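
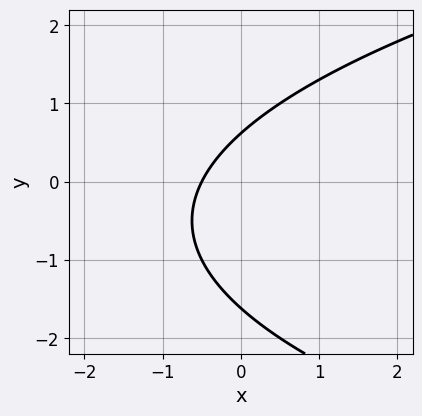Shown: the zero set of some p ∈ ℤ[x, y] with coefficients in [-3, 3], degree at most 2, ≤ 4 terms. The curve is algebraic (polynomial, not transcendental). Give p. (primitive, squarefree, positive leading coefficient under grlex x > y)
y^2 - 2*x + y - 1

1. deg p = 2. No degree-1 curve has this shape.
2. Solving for integer coefficients yields p as stated.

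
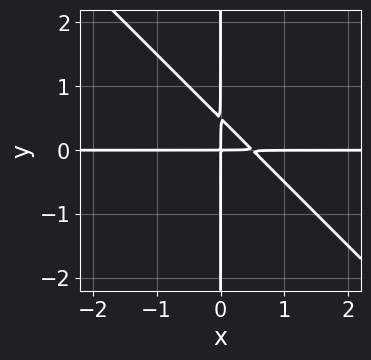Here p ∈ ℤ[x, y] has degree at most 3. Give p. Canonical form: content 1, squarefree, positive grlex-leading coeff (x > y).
1. The degree is 3 — the shape is more complex than any degree-2 curve.
2. Checking where it meets the axes: the visible y-axis segment lies entirely on the curve; every point of the x-axis in the box is on the curve.
3. Assembling these constraints gives the stated polynomial.

2*x^2*y + 2*x*y^2 - x*y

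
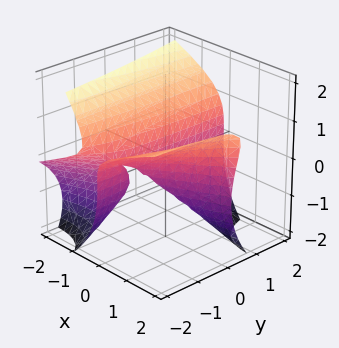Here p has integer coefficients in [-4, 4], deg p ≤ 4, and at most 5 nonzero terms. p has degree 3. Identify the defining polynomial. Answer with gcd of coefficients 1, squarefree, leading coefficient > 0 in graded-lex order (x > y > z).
2*x*y*z - z^3 + 2*x^2 - 3*x*y - 3*x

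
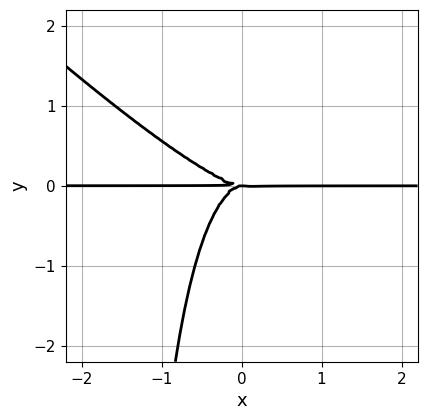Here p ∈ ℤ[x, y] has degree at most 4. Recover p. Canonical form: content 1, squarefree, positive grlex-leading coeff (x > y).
2*x^3*y + 3*x^2*y^2 + x*y^3 + 2*y^3

1. The degree is 4 — the shape is more complex than any degree-3 curve.
2. From the axis intercepts and sections: the visible x-axis segment lies entirely on the curve; it crosses the y-axis at the gridline y = 0.
3. Assembling these constraints gives the stated polynomial.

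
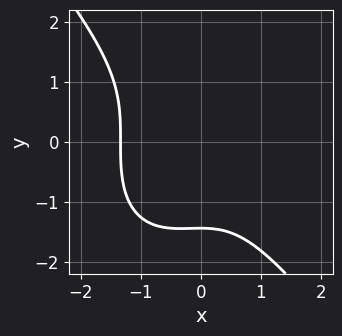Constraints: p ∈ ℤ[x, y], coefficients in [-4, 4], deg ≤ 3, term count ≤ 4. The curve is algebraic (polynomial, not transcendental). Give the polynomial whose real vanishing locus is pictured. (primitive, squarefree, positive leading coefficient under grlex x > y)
(a) Degree: a generic line meets the curve in up to 3 points, so deg p = 3.
(b) Matching integer coefficients to the picture gives p.

2*x^3 + y^3 + x^2 + 3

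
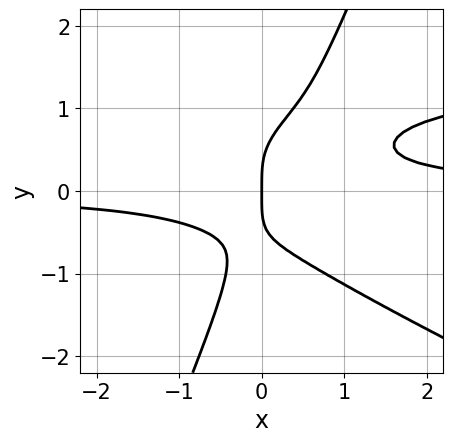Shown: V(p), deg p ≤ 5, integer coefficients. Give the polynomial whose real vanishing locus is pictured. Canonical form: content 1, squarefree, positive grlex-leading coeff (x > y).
deg p = 4. A generic line meets the curve in up to 4 points.
From the visible intercepts: one y-axis crossing is at y = 0; one x-axis crossing is at x = 0.
Solving for integer coefficients yields p as stated.

x^2*y^2 + 2*x*y^3 - y^4 - 2*x^2*y + x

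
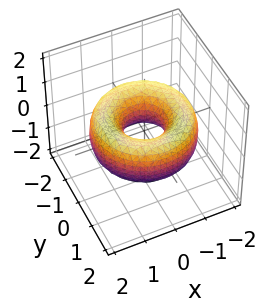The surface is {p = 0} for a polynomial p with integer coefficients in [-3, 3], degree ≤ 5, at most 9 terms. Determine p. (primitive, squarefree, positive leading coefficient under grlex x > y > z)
The degree is 4 — the shape is more complex than any degree-3 surface.
Symmetries: the z-axis is an axis of rotation, so x and y enter only as x² + y².
Checking where it meets the axes: no z-intercept at any integer in the box; a circular section at z = 0 has radius between 0 and 1.
Assembling these constraints gives the stated polynomial.

x^4 + 2*x^2*y^2 + y^4 - 3*x^2 - 3*y^2 + 2*z^2 + 1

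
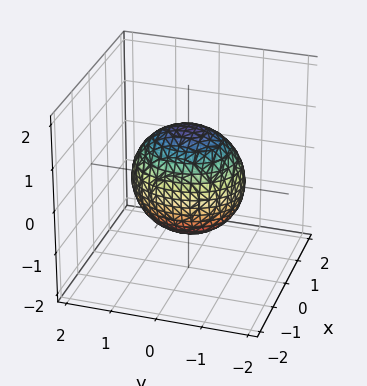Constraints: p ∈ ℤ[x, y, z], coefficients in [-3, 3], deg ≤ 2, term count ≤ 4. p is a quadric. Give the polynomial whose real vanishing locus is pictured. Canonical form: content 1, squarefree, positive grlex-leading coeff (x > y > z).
First, deg p = 2. Bounded and convex; a quadric.
Next, symmetries: it's symmetric under z → −z, forcing even powers of z; the x ↦ −x reflection is a symmetry, so x appears only in even powers; it's symmetric under y → −y, forcing even powers of y.
Then, from the visible intercepts: among the integer gridlines, it crosses the x-axis at x ∈ {-1, 1}.
Finally, putting this together gives p.

3*x^2 + 2*y^2 + 2*z^2 - 3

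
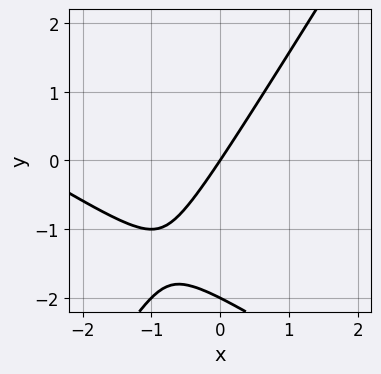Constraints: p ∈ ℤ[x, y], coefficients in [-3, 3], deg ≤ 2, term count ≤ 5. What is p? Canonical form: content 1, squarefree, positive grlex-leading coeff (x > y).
x^2 + x*y - y^2 + 3*x - 2*y

deg p = 2. A generic line meets the curve in up to 2 points.
From the axis intercepts and sections: it meets the x-axis at x = 0 (among the integer gridlines); among the integer gridlines, it crosses the y-axis at y ∈ {-2, 0}.
Matching integer coefficients to the picture gives p.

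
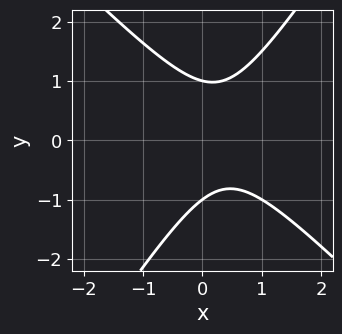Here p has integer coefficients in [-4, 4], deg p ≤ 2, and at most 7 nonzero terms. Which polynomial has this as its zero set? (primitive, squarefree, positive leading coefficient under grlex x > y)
3*x^2 + x*y - 2*y^2 - 2*x + 2

1. The degree is 2 — no degree-1 curve has this shape.
2. From the visible intercepts: no x-intercept at any integer in the box; among the integer gridlines, it crosses the y-axis at y ∈ {-1, 1}.
3. These observations pin down the coefficients.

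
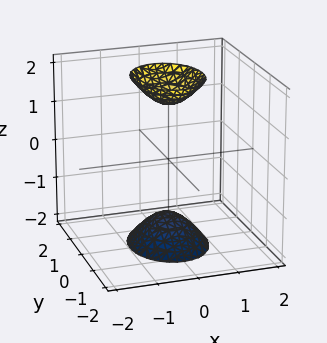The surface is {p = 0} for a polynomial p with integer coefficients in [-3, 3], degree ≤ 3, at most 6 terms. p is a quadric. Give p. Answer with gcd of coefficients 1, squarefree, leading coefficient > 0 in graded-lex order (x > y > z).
(a) The picture has 2 separate pieces. They look like related sheets of one shape, so recover p as a whole.
(b) Degree: two separate bowl-shaped sheets opening away from each other; a quadric, so deg p = 2.
(c) Symmetries: the z ↦ −z reflection is a symmetry, so z appears only in even powers; mirror symmetry y ↦ −y ⇒ only even powers of y; mirror symmetry x ↦ −x ⇒ only even powers of x.
(d) From the axis intercepts and sections: the surface avoids every integer x-axis point in the box; no y-intercept at any integer in the box.
(e) Fitting integer coefficients to these (and the overall shape) gives p.

3*x^2 + 2*y^2 - z^2 + 2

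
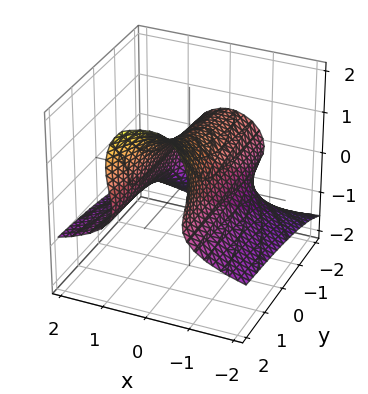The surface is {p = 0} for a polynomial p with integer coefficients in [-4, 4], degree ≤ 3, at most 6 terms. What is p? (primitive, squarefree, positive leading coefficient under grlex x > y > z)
1. Degree: the shape is more complex than any degree-2 surface, so deg p = 3.
2. Checking where it meets the axes: it meets the z-axis at z = 1 (among the integer gridlines); it misses every integer gridline on the y-axis.
3. The integer polynomial consistent with all of this is the stated p.

2*x^2*z - 2*y*z^2 + 2*z^3 + 3*x^2 - 2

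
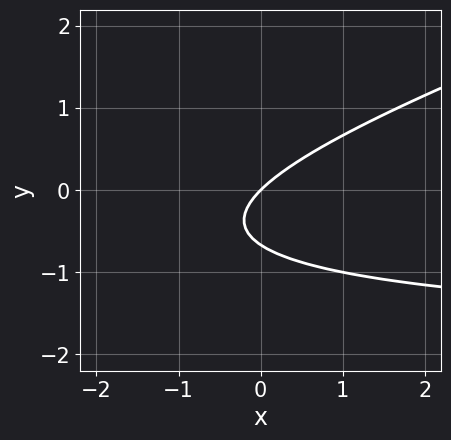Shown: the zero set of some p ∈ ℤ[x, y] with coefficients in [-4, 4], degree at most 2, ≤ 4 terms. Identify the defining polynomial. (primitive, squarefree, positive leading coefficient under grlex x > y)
x*y - 3*y^2 + 2*x - 2*y

(a) deg p = 2. A generic line meets the curve in up to 2 points.
(b) From the axis intercepts and sections: one x-axis crossing is at x = 0; it crosses the y-axis at the gridline y = 0.
(c) The integer polynomial consistent with all of this is the stated p.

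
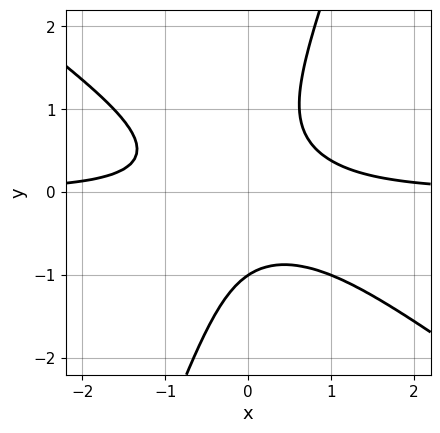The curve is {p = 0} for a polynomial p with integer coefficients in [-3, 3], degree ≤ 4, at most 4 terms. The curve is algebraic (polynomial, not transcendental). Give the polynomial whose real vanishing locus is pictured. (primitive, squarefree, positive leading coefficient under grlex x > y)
2*x^2*y + 2*x*y^2 - y^3 - 1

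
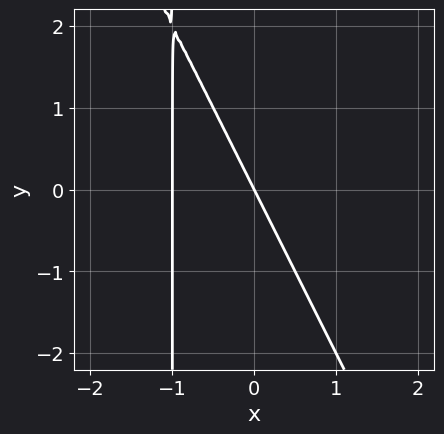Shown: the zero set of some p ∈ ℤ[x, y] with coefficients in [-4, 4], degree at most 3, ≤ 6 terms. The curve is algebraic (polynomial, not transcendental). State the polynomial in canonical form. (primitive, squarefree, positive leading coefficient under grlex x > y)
2*x^2 + x*y + 2*x + y

First, deg p = 2.
Next, observable constraints: the x-axis gridline crossings are at x ∈ {-1, 0}; it meets the y-axis at y = 0 (among the integer gridlines).
Finally, assembling these constraints gives the stated polynomial.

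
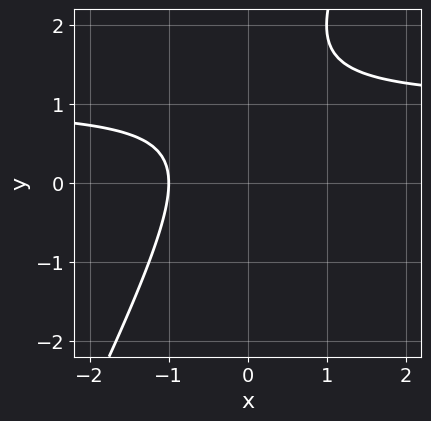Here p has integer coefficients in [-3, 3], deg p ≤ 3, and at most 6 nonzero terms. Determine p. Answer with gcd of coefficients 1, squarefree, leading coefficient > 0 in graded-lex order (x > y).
(a) deg p = 2. A generic line meets the curve in up to 2 points.
(b) Against the integer gridlines: it misses every integer gridline on the y-axis; it meets the x-axis at x = -1 (among the integer gridlines).
(c) Together with the visible shape, these determine p as stated.

2*x*y - y^2 - 2*x + 2*y - 2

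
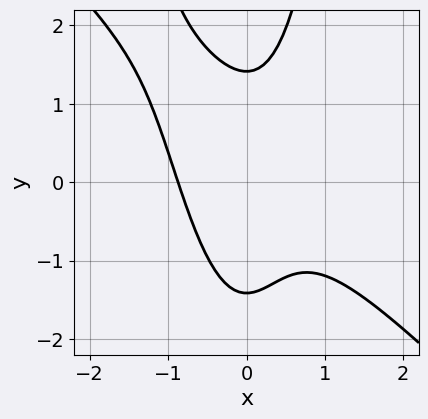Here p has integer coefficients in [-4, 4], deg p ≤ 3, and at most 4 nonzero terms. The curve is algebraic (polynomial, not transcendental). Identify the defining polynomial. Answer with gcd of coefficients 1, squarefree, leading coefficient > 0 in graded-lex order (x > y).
1. Degree: a generic line meets the curve in up to 3 points, so deg p = 3.
2. The integer polynomial consistent with all of this is the stated p.

3*x^3 + 3*x^2*y - y^2 + 2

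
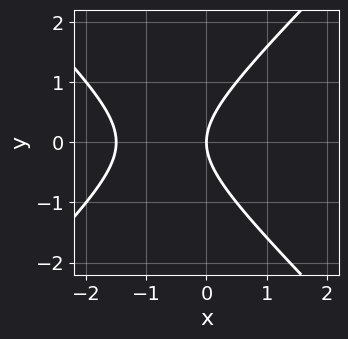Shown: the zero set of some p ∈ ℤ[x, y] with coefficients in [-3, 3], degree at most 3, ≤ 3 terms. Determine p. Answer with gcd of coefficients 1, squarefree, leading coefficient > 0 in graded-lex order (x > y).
(a) deg p = 2.
(b) Symmetries: mirror symmetry y ↦ −y ⇒ only even powers of y.
(c) Reading off the gridlines: it crosses the y-axis at the gridline y = 0; it meets the x-axis at x = 0 (among the integer gridlines).
(d) Together with the visible shape, these determine p as stated.

2*x^2 - 2*y^2 + 3*x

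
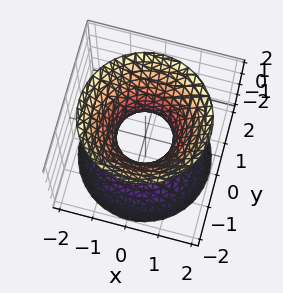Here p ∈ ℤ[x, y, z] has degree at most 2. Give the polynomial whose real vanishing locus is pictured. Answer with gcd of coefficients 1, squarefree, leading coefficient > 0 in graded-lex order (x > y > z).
deg p = 2. A generic line meets the surface in up to 2 points.
Symmetry: every cross-section ⟂ z is a circle, so x, y appear only via x² + y².
From the axis intercepts and sections: it misses every integer gridline on the z-axis; a circular section at z = 2 has radius between 1 and 2.
Fitting integer coefficients to these (and the overall shape) gives p.

3*x^2 + 3*y^2 - 2*z^2 - 2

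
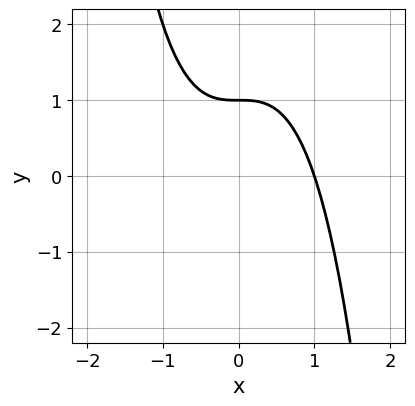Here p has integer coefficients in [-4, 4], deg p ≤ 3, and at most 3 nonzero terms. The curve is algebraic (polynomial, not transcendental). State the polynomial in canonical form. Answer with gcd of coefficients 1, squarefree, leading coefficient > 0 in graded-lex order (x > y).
x^3 + y - 1

(a) deg p = 3. No degree-2 curve has this shape.
(b) Against the integer gridlines: it crosses the y-axis at the gridline y = 1; it crosses the x-axis at the gridline x = 1.
(c) Fitting integer coefficients to these (and the overall shape) gives p.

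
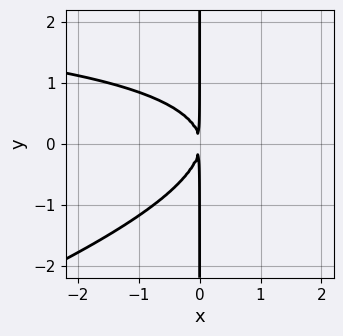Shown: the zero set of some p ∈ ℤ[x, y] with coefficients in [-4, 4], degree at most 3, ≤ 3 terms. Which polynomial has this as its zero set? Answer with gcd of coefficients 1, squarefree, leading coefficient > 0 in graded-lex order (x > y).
1. The degree is 3 — no degree-2 curve has this shape.
2. Reading off the gridlines: the visible y-axis segment lies entirely on the curve.
3. The integer polynomial consistent with all of this is the stated p.

x^2*y - 3*x*y^2 - 3*x^2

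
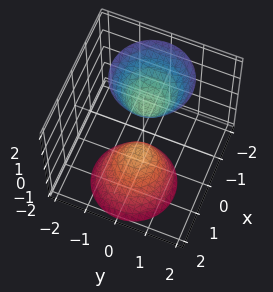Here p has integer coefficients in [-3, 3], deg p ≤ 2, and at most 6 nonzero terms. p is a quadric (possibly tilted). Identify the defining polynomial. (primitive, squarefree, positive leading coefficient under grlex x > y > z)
3*x^2 + 2*x*z + 3*y^2 - z^2 + 1

The picture has 2 separate pieces. They look like related sheets of one shape, so recover p as a whole.
The degree is 2 — the shape is more complex than any degree-1 surface.
From the axis intercepts and sections: the z-axis gridline crossings are at z ∈ {-1, 1}; no y-intercept at any integer in the box.
Solving for integer coefficients yields p as stated.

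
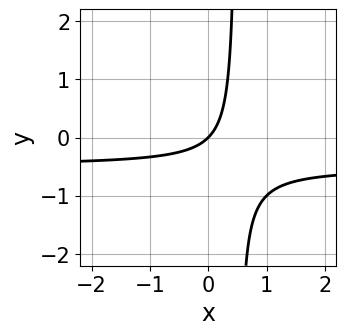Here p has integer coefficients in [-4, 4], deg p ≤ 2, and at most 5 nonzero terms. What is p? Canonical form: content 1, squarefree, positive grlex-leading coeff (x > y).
2*x*y + x - y

deg p = 2. A generic line meets the curve in up to 2 points.
Checking where it meets the axes: it meets the y-axis at y = 0 (among the integer gridlines); it crosses the x-axis at the gridline x = 0.
The integer polynomial consistent with all of this is the stated p.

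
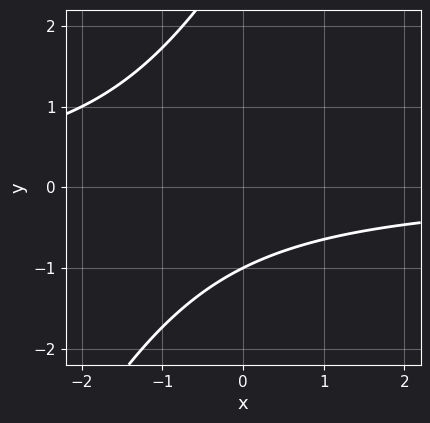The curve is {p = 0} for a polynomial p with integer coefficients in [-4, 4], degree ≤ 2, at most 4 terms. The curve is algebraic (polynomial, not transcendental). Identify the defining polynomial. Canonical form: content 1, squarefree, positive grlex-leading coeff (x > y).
deg p = 2. A generic line meets the curve in up to 2 points.
Observable constraints: it meets the y-axis at y = -1 (among the integer gridlines); it misses every integer gridline on the x-axis.
These observations pin down the coefficients.

2*x*y - y^2 + 2*y + 3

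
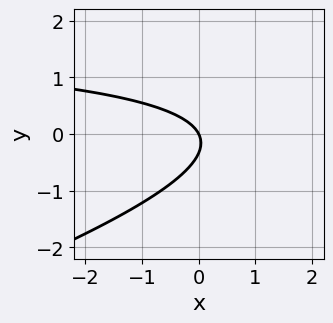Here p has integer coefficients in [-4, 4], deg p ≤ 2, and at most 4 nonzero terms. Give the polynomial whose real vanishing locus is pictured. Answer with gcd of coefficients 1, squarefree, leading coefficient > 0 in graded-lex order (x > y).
x*y - 3*y^2 - 2*x - y

First, deg p = 2. No degree-1 curve has this shape.
Then, observable constraints: it meets the y-axis at y = 0 (among the integer gridlines); one x-axis crossing is at x = 0.
Finally, assembling these constraints gives the stated polynomial.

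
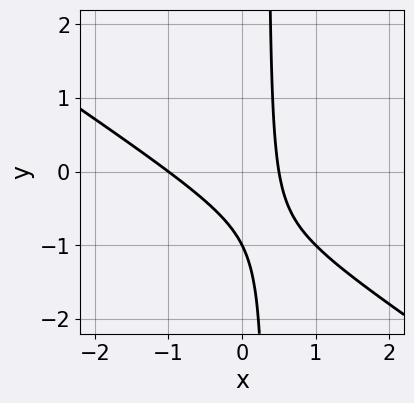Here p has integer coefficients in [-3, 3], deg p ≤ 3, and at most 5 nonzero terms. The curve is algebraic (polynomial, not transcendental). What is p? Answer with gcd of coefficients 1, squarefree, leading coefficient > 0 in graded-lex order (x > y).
Degree: no degree-1 curve has this shape, so deg p = 2.
From the axis intercepts and sections: it crosses the y-axis at the gridline y = -1; it crosses the x-axis at the gridline x = -1.
Assembling these constraints gives the stated polynomial.

2*x^2 + 3*x*y + x - y - 1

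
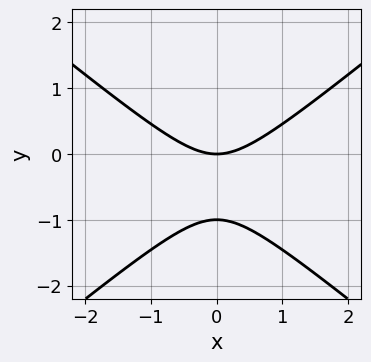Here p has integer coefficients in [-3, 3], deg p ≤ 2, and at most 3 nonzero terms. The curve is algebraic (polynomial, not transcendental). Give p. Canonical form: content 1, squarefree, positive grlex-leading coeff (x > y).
2*x^2 - 3*y^2 - 3*y

(a) deg p = 2.
(b) Symmetries: it's symmetric under x → −x, forcing even powers of x.
(c) Reading off the gridlines: one x-axis crossing is at x = 0; the y-axis gridline crossings are at y ∈ {-1, 0}.
(d) The integer polynomial consistent with all of this is the stated p.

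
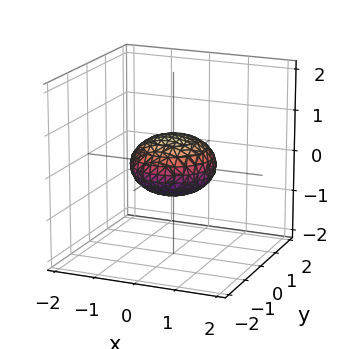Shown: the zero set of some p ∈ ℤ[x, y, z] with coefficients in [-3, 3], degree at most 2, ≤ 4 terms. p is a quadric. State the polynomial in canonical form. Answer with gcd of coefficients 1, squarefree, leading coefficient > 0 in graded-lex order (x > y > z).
x^2 + y^2 + 2*z^2 - 1

First, deg p = 2.
Next, symmetry: the z-axis is an axis of rotation, so x and y enter only as x² + y²; mirror symmetry z ↦ −z ⇒ only even powers of z.
Next, against the integer gridlines: the x-axis gridline crossings are at x ∈ {-1, 1}; among the integer gridlines, it crosses the y-axis at y ∈ {-1, 1}; a circular section at z = 0 has radius exactly 1.
Finally, fitting integer coefficients to these (and the overall shape) gives p.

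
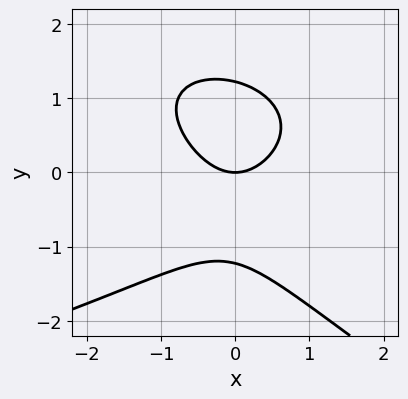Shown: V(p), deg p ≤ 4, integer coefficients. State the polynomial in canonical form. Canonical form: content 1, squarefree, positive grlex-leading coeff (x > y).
1. The degree is 3 — no degree-2 curve has this shape.
2. Reading off the gridlines: it meets the x-axis at x = 0 (among the integer gridlines); it meets the y-axis at y = 0 (among the integer gridlines).
3. Fitting integer coefficients to these (and the overall shape) gives p.

x*y^2 + 2*y^3 + 3*x^2 - 3*y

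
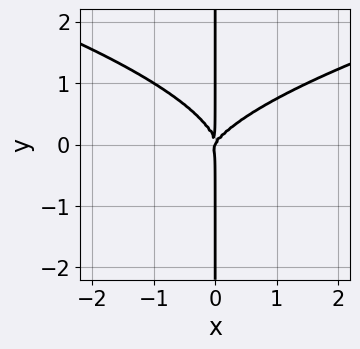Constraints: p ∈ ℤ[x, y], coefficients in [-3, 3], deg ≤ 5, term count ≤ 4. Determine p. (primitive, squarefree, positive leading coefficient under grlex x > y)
deg p = 4. No degree-3 curve has this shape.
Reading off the gridlines: every point of the y-axis in the box is on the curve; one x-axis crossing is at x = 0.
Putting this together gives p.

3*x*y^3 - 2*x^3 + x^2*y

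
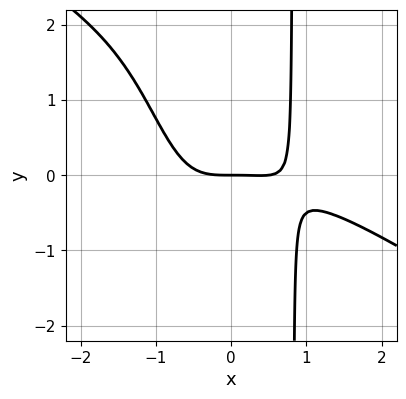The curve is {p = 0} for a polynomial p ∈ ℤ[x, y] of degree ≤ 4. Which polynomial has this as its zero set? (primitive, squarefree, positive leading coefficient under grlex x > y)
1. deg p = 4. No degree-3 curve has this shape.
2. Reading off the gridlines: one x-axis crossing is at x = 0; one y-axis crossing is at y = 0.
3. Fitting integer coefficients to these (and the overall shape) gives p.

2*x^4 + 3*x^3*y - x^3 + 2*x^2*y - 3*y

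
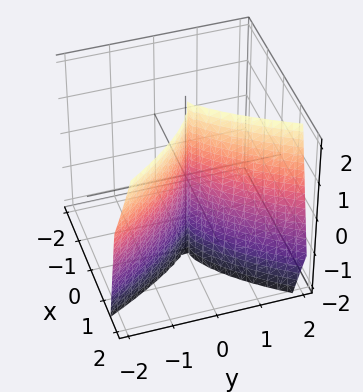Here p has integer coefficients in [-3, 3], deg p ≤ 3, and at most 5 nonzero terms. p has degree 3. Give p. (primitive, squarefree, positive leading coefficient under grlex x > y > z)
2*x^3 + x*y*z - 3*y^2

(a) deg p = 3.
(b) Checking where it meets the axes: every point of the z-axis in the box is on the surface; it meets the y-axis at y = 0 (among the integer gridlines); it meets the x-axis at x = 0 (among the integer gridlines).
(c) The integer polynomial consistent with all of this is the stated p.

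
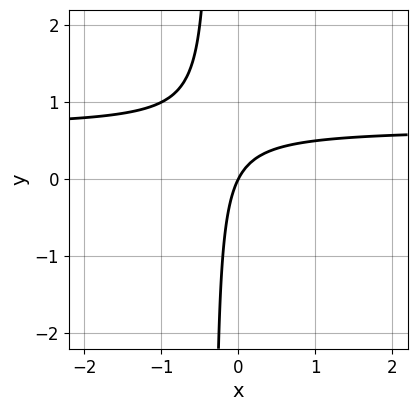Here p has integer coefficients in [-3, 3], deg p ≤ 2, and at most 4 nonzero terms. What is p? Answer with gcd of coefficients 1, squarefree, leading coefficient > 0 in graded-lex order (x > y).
3*x*y - 2*x + y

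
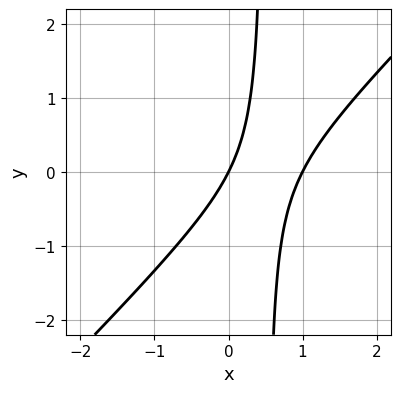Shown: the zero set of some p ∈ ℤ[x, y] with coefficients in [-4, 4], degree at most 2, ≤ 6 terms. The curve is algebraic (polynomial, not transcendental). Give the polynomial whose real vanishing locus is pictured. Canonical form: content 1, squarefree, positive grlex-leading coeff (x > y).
2*x^2 - 2*x*y - 2*x + y

(a) deg p = 2. No degree-1 curve has this shape.
(b) Against the integer gridlines: the x-axis gridline crossings are at x ∈ {0, 1}; it meets the y-axis at y = 0 (among the integer gridlines).
(c) Assembling these constraints gives the stated polynomial.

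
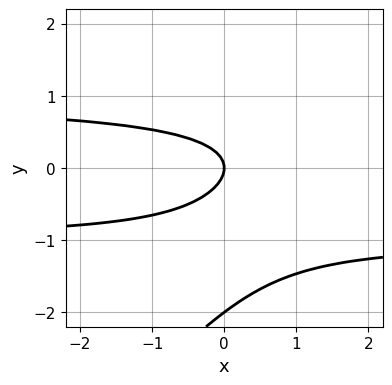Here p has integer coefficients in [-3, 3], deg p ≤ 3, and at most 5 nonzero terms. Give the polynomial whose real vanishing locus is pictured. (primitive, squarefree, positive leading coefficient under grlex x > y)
x*y^2 - y^3 - 2*y^2 - x

1. The degree is 3 — the shape is more complex than any degree-2 curve.
2. Reading off the gridlines: it meets the x-axis at x = 0 (among the integer gridlines); among the integer gridlines, it crosses the y-axis at y ∈ {-2, 0}.
3. Solving for integer coefficients yields p as stated.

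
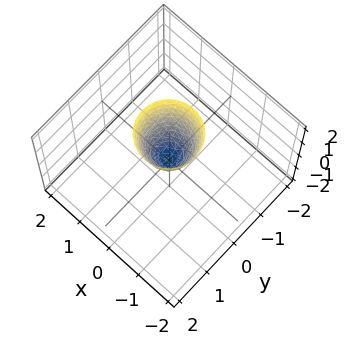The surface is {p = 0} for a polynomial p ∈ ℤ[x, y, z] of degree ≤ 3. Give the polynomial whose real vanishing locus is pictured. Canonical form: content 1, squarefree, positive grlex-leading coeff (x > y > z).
3*x^2 + 3*y^2 - z

(a) The degree is 2 — a paraboloid; a quadric.
(b) Symmetries: the z-axis is an axis of rotation, so x and y enter only as x² + y².
(c) Observable constraints: it crosses the x-axis at the gridline x = 0; it meets the z-axis at z = 0 (among the integer gridlines); a circular section at z = 1 has radius between 0 and 1.
(d) Assembling these constraints gives the stated polynomial.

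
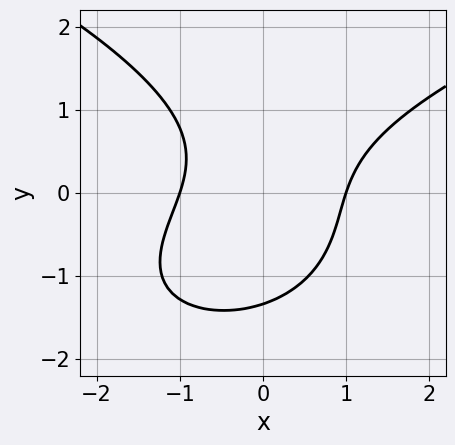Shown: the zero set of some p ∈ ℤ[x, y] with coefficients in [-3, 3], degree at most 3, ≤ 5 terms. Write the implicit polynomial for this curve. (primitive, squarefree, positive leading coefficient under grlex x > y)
2*y^3 - 3*x^2 + 2*x*y + y^2 + 3

1. The degree is 3 — the shape is more complex than any degree-2 curve.
2. Observable constraints: among the integer gridlines, it crosses the x-axis at x ∈ {-1, 1}.
3. These observations pin down the coefficients.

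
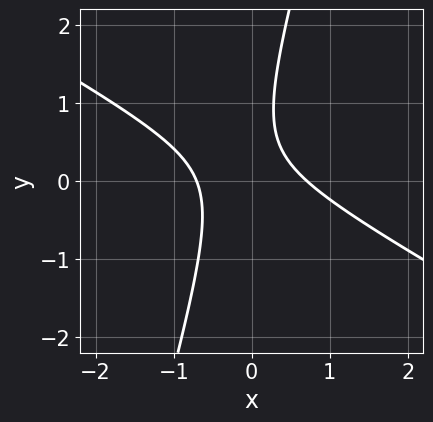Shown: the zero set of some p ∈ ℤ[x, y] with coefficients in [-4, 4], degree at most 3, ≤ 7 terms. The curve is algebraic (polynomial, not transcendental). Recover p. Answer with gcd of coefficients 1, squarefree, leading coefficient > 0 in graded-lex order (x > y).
(a) Degree: a generic line meets the curve in up to 2 points, so deg p = 2.
(b) Against the integer gridlines: no y-intercept at any integer in the box.
(c) Matching integer coefficients to the picture gives p.

2*x^2 + 3*x*y - y^2 + y - 1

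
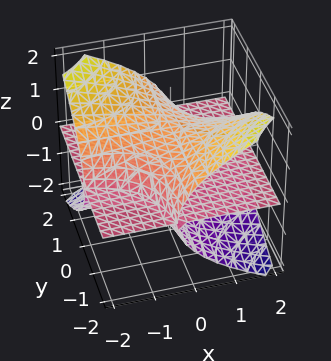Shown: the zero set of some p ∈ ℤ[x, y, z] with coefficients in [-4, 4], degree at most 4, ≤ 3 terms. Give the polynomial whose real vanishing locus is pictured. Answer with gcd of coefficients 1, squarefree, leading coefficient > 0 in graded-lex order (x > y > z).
1. The picture has 2 separate pieces.
2. Degree: a generic line meets the surface in up to 3 points, so deg p = 3.
3. From the axis intercepts and sections: the z-axis gridline crossings are at z ∈ {-1, 0, 1}; the visible y-axis segment lies entirely on the surface; the visible x-axis segment lies entirely on the surface.
4. Fitting integer coefficients to these (and the overall shape) gives p.

x*y*z + z^3 - z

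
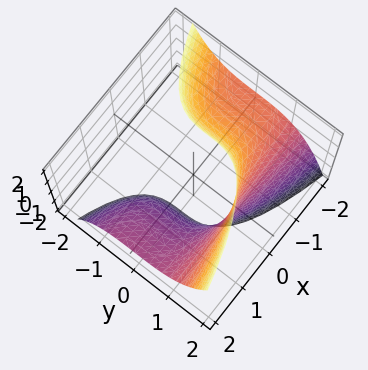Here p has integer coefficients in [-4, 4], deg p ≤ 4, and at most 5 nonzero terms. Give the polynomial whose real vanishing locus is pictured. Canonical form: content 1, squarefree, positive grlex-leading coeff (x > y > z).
1. The degree is 3 — the shape is more complex than any degree-2 surface.
2. From the axis intercepts and sections: the surface avoids every integer x-axis point in the box; it misses every integer gridline on the z-axis.
3. Together with the visible shape, these determine p as stated.

2*y^3 - 3*x*z - 3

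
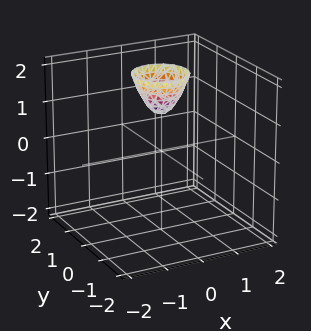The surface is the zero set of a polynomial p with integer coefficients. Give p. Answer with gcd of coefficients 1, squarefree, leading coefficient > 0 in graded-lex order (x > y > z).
2*x^2 + 2*y^2 - z + 1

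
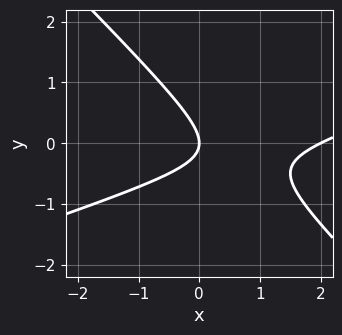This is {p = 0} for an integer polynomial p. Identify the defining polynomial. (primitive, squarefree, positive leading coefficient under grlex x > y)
x^2 - 2*x*y - 3*y^2 - 2*x

deg p = 2.
Against the integer gridlines: one y-axis crossing is at y = 0; the x-axis gridline crossings are at x ∈ {0, 2}.
These observations pin down the coefficients.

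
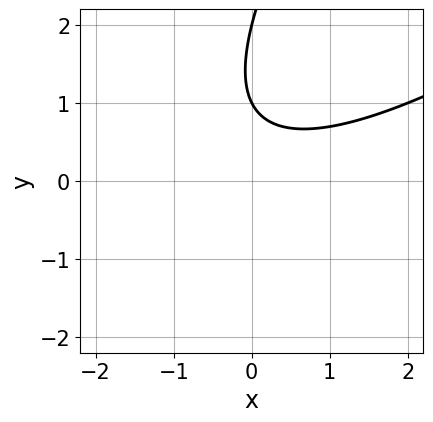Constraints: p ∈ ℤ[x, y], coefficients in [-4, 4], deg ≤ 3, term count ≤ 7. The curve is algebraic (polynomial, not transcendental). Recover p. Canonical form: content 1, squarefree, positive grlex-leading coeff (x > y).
x^2 - 2*x*y + y^2 - 3*y + 2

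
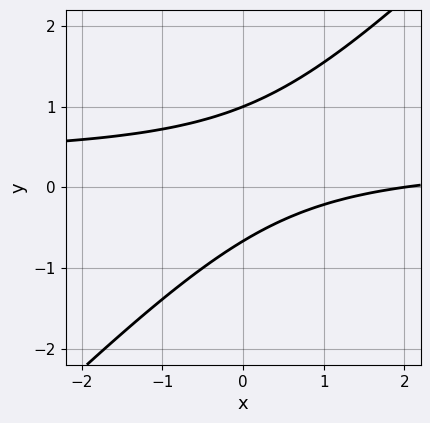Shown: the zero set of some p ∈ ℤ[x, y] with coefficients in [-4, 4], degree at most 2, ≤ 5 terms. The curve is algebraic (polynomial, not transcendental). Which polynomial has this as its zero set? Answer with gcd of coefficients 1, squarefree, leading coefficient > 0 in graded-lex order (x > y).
3*x*y - 3*y^2 - x + y + 2

(a) deg p = 2. A generic line meets the curve in up to 2 points.
(b) Observable constraints: it meets the y-axis at y = 1 (among the integer gridlines); it meets the x-axis at x = 2 (among the integer gridlines).
(c) The integer polynomial consistent with all of this is the stated p.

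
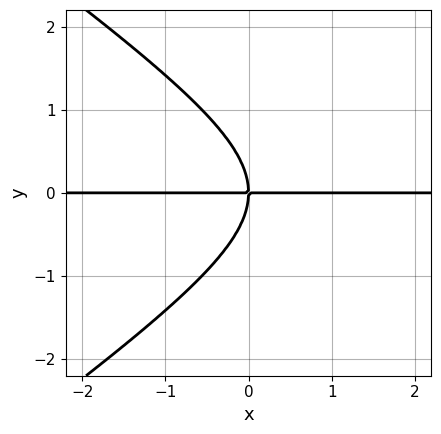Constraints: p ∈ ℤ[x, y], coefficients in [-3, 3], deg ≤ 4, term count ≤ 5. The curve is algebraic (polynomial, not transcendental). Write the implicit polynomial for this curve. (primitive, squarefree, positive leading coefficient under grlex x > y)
x^2*y - 2*y^3 - 3*x*y

First, the degree is 3 — no degree-2 curve has this shape.
Next, against the integer gridlines: the visible x-axis segment lies entirely on the curve; it meets the y-axis at y = 0 (among the integer gridlines).
Finally, putting this together gives p.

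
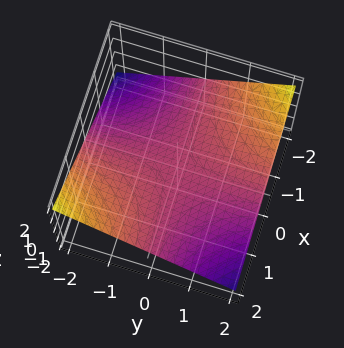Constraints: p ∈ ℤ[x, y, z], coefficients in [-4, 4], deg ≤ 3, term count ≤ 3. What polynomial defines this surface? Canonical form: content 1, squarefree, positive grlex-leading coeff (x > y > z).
x*y + 3*z

1. The degree is 2 — a saddle surface; a quadric.
2. Checking where it meets the axes: one z-axis crossing is at z = 0; the visible y-axis segment lies entirely on the surface; the visible x-axis segment lies entirely on the surface.
3. Fitting integer coefficients to these (and the overall shape) gives p.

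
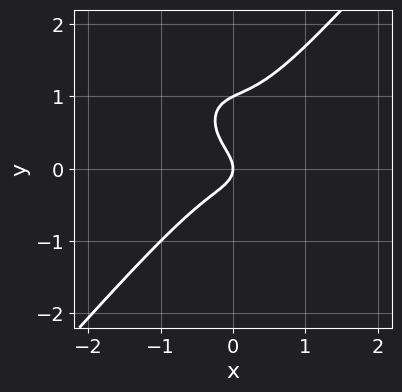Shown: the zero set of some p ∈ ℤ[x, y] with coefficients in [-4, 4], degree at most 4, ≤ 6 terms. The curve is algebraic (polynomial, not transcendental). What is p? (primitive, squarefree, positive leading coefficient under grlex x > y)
First, the degree is 3 — the shape is more complex than any degree-2 curve.
Then, checking where it meets the axes: it crosses the x-axis at the gridline x = 0; among the integer gridlines, it crosses the y-axis at y ∈ {0, 1}.
Finally, together with the visible shape, these determine p as stated.

3*x^3 - 2*y^3 + 2*y^2 + x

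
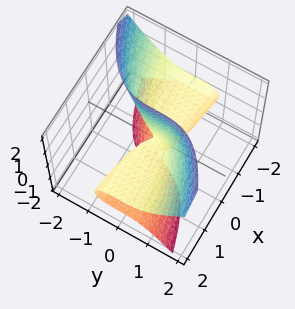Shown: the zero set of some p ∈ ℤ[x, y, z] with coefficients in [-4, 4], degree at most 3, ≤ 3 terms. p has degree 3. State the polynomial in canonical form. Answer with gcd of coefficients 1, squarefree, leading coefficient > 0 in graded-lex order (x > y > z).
(a) deg p = 3.
(b) Observable constraints: every point of the z-axis in the box is on the surface; every point of the x-axis in the box is on the surface.
(c) Putting this together gives p.

x*z^2 - y^3 + x*z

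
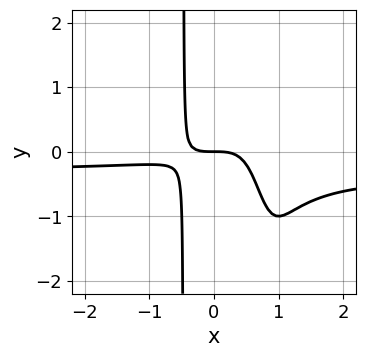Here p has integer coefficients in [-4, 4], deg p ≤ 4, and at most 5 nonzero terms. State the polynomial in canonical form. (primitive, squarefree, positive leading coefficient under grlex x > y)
deg p = 4. A generic line meets the curve in up to 4 points.
Against the integer gridlines: it crosses the x-axis at the gridline x = 0; one y-axis crossing is at y = 0.
Solving for integer coefficients yields p as stated.

3*x^3*y + x^3 - 3*x^2*y + y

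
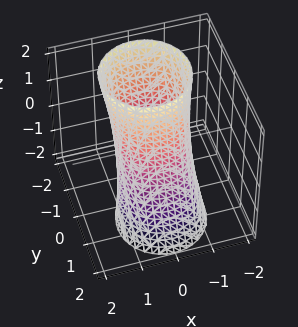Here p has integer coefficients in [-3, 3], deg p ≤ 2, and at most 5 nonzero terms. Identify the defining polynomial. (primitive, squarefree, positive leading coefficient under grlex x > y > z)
3*x^2 + 3*y^2 + 2*y*z - 3

(a) Degree: a generic line meets the surface in up to 2 points, so deg p = 2.
(b) Reading off the gridlines: the surface avoids every integer z-axis point in the box; the y-axis gridline crossings are at y ∈ {-1, 1}.
(c) The integer polynomial consistent with all of this is the stated p. Check: (-1, 0, 0) on the x-axis lies on the surface, and p(-1, 0, 0) = 0. ✓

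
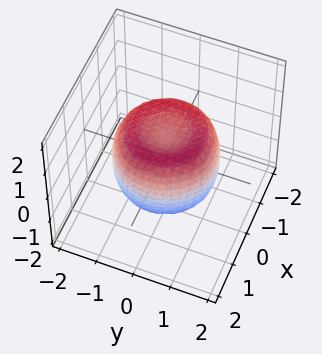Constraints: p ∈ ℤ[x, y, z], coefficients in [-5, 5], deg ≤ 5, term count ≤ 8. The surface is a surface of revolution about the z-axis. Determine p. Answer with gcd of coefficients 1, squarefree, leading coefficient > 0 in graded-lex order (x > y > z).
2*x^4 + 4*x^2*y^2 + 2*y^4 - 3*x^2 - 3*y^2 + 2*z^2 - 1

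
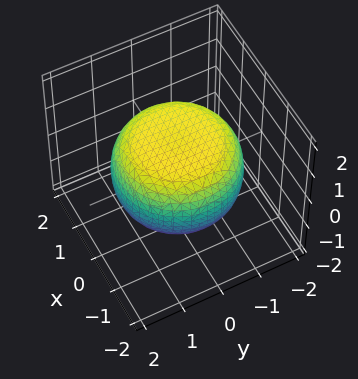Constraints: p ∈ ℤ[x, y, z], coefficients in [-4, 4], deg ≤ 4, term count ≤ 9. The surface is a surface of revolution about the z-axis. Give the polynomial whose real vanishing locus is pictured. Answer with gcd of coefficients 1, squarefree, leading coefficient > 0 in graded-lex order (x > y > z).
x^4 + 2*x^2*y^2 + y^4 - x^2 - y^2 + 3*z^2 - 3

First, deg p = 4. No degree-3 surface has this shape.
Then, symmetries: the surface is invariant under rotation about z: p = q(x² + y², z).
Then, against the integer gridlines: among the integer gridlines, it crosses the z-axis at z ∈ {-1, 1}; a circular section at z = -1 has radius exactly 1.
Finally, matching integer coefficients to the picture gives p.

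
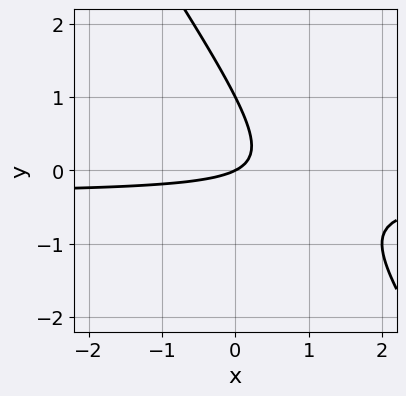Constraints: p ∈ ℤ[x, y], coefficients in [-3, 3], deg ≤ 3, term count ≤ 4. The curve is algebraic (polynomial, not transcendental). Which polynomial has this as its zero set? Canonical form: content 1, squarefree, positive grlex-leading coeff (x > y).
First, degree: a generic line meets the curve in up to 2 points, so deg p = 2.
Next, against the integer gridlines: it crosses the x-axis at the gridline x = 0; the y-axis gridline crossings are at y ∈ {0, 1}.
Finally, together with the visible shape, these determine p as stated.

3*x*y + 2*y^2 + x - 2*y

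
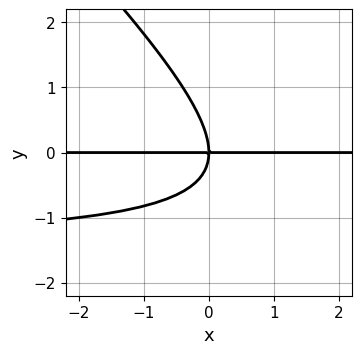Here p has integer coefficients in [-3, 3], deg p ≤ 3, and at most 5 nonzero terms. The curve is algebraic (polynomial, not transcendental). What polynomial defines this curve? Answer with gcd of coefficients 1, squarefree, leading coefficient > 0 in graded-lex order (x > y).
1. deg p = 3. No degree-2 curve has this shape.
2. Against the integer gridlines: every point of the x-axis in the box is on the curve; one y-axis crossing is at y = 0.
3. Assembling these constraints gives the stated polynomial.

2*x*y^2 + 2*y^3 + 3*x*y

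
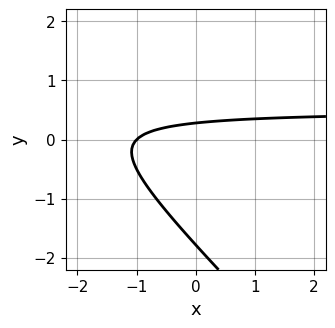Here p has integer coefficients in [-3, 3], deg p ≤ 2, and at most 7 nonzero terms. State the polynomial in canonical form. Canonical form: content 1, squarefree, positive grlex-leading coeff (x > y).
2*x*y + 2*y^2 - x + 3*y - 1

1. Degree: no degree-1 curve has this shape, so deg p = 2.
2. Against the integer gridlines: it crosses the x-axis at the gridline x = -1.
3. Assembling these constraints gives the stated polynomial.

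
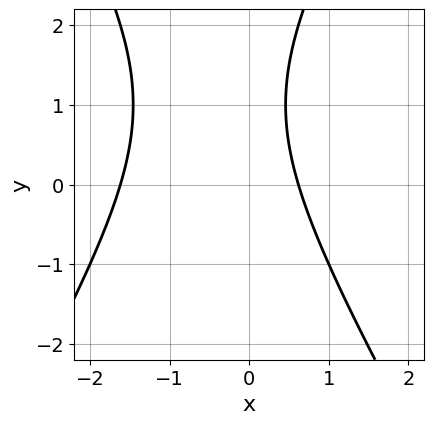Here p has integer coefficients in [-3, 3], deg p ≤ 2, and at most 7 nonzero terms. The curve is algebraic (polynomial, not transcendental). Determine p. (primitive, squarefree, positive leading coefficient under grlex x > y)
(a) Degree: the shape is more complex than any degree-1 curve, so deg p = 2.
(b) Observable constraints: it misses every integer gridline on the y-axis.
(c) Matching integer coefficients to the picture gives p.

3*x^2 - y^2 + 3*x + 2*y - 3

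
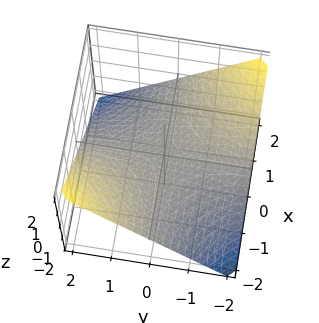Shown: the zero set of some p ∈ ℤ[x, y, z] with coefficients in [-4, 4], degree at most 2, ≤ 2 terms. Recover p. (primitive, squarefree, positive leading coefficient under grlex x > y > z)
x*y + 2*z

First, degree: a hyperbolic paraboloid; a quadric, so deg p = 2.
Next, from the visible intercepts: every point of the y-axis in the box is on the surface; one z-axis crossing is at z = 0; every point of the x-axis in the box is on the surface.
Finally, matching integer coefficients to the picture gives p.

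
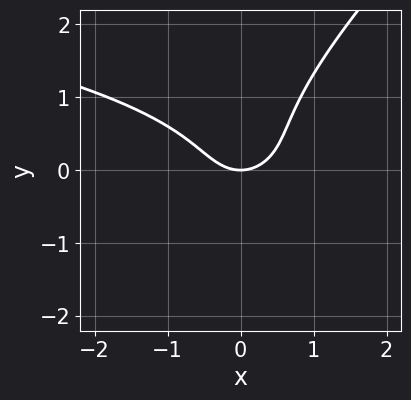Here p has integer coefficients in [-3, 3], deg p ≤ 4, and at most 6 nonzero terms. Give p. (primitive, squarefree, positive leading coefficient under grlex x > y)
First, degree: no degree-2 curve has this shape, so deg p = 3.
Next, from the visible intercepts: it meets the y-axis at y = 0 (among the integer gridlines); one x-axis crossing is at x = 0.
Finally, putting this together gives p.

2*x*y^2 - 2*y^3 + 2*x^2 + y^2 - 2*y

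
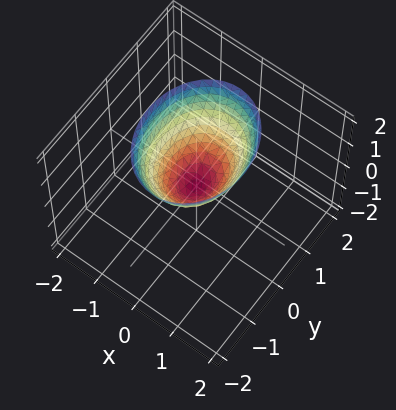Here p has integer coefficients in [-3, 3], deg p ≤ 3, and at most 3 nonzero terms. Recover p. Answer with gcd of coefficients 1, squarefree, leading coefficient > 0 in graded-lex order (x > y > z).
Degree: a single bowl opening along one axis; a quadric, so deg p = 2.
Symmetries: the y ↦ −y reflection is a symmetry, so y appears only in even powers; mirror symmetry x ↦ −x ⇒ only even powers of x.
Against the integer gridlines: it crosses the y-axis at the gridline y = 0; one z-axis crossing is at z = 0.
The integer polynomial consistent with all of this is the stated p.

3*x^2 + 2*y^2 - 2*z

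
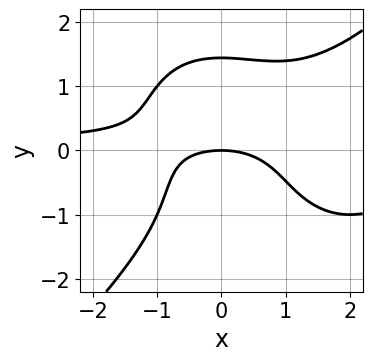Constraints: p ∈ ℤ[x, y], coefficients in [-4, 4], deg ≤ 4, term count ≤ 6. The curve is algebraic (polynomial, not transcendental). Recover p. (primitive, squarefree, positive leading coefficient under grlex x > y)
The degree is 4 — the shape is more complex than any degree-3 curve.
From the axis intercepts and sections: one y-axis crossing is at y = 0; it meets the x-axis at x = 0 (among the integer gridlines).
Assembling these constraints gives the stated polynomial.

x^3*y - y^4 - 2*x^2*y + x^2 + 3*y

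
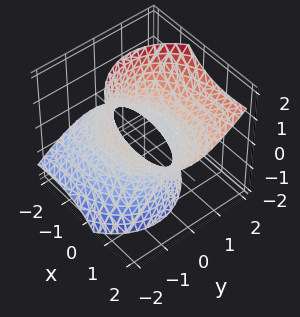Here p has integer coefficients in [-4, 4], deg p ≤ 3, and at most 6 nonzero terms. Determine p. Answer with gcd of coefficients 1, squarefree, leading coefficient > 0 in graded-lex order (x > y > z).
x^2 - 2*x*z + 2*y^2 - y*z - z^2 - 2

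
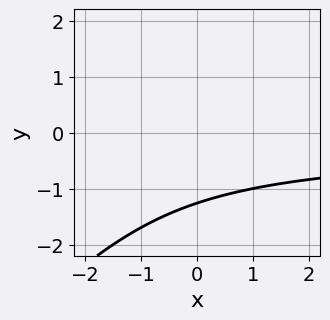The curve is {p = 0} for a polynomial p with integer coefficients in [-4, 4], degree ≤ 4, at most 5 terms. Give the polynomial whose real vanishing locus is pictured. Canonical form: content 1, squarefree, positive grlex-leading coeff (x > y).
1. Degree: the shape is more complex than any degree-2 curve, so deg p = 3.
2. Reading off the gridlines: no x-intercept at any integer in the box.
3. These observations pin down the coefficients.

x*y^2 - y^3 - 2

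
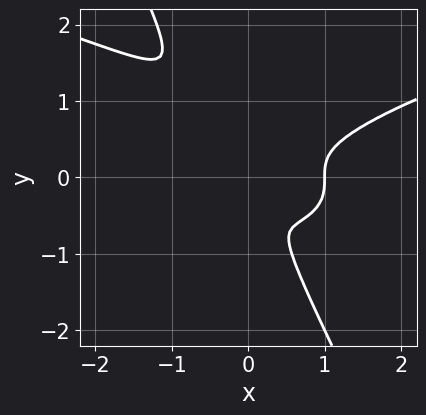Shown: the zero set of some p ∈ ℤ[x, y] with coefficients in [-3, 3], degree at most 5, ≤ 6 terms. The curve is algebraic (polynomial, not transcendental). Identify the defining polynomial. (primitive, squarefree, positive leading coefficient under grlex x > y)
2*x*y^3 + y^4 - x^3 + x^2

1. deg p = 4. A generic line meets the curve in up to 4 points.
2. From the axis intercepts and sections: one x-axis crossing is at x = 1.
3. These observations pin down the coefficients.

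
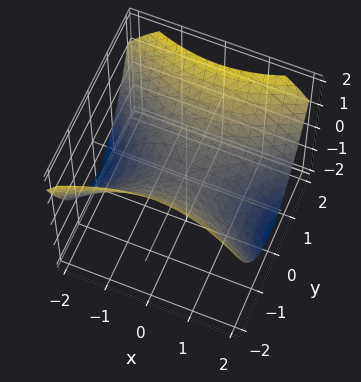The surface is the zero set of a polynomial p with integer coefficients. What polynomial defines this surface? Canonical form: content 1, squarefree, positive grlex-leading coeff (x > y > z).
x^2 - 2*y^2 + 3*z

First, deg p = 2.
Then, symmetries: the y ↦ −y reflection is a symmetry, so y appears only in even powers; it's symmetric under x → −x, forcing even powers of x.
Then, from the visible intercepts: it meets the x-axis at x = 0 (among the integer gridlines); it crosses the z-axis at the gridline z = 0.
Finally, matching integer coefficients to the picture gives p.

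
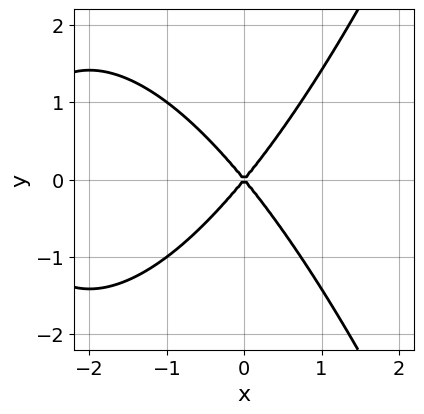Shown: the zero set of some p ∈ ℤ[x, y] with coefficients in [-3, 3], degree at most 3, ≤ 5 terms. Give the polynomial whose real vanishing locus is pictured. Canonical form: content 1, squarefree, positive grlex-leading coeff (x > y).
x^3 + 3*x^2 - 2*y^2

1. Degree: a generic line meets the curve in up to 3 points, so deg p = 3.
2. Symmetries: the y ↦ −y reflection is a symmetry, so y appears only in even powers.
3. Checking where it meets the axes: it crosses the y-axis at the gridline y = 0; it crosses the x-axis at the gridline x = 0.
4. These observations pin down the coefficients.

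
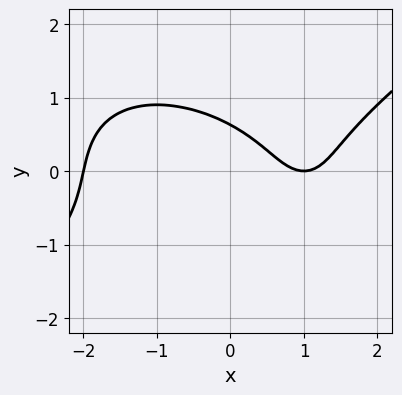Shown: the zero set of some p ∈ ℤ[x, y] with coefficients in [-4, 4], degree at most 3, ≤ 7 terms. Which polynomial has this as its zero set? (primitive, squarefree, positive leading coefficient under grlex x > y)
x^3 - 3*y^3 - 3*x - 2*y + 2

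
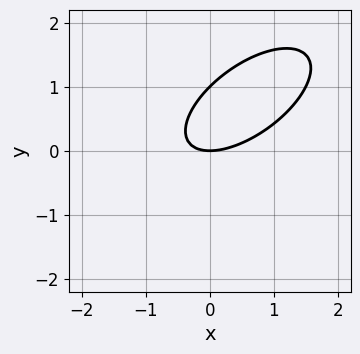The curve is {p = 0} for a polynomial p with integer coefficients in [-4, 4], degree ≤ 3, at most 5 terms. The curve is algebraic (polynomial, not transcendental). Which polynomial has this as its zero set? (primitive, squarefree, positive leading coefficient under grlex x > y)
2*x^2 - 3*x*y + 3*y^2 - 3*y

1. deg p = 2. The shape is more complex than any degree-1 curve.
2. Observable constraints: one x-axis crossing is at x = 0; the y-axis gridline crossings are at y ∈ {0, 1}.
3. Together with the visible shape, these determine p as stated.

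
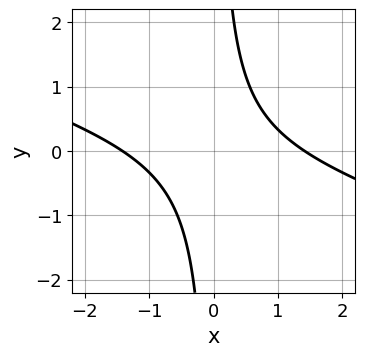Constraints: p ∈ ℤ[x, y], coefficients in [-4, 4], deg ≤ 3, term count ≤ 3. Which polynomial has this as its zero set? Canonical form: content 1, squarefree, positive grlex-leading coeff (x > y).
x^2 + 3*x*y - 2

(a) Degree: the shape is more complex than any degree-1 curve, so deg p = 2.
(b) From the axis intercepts and sections: it misses every integer gridline on the y-axis.
(c) Together with the visible shape, these determine p as stated.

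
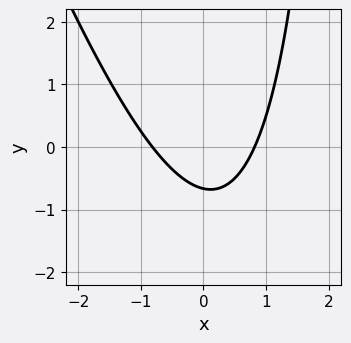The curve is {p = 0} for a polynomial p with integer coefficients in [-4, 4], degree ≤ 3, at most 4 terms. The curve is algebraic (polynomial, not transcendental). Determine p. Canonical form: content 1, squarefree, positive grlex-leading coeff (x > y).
3*x^2 + x*y - 3*y - 2

1. The degree is 2 — no degree-1 curve has this shape.
2. Putting this together gives p.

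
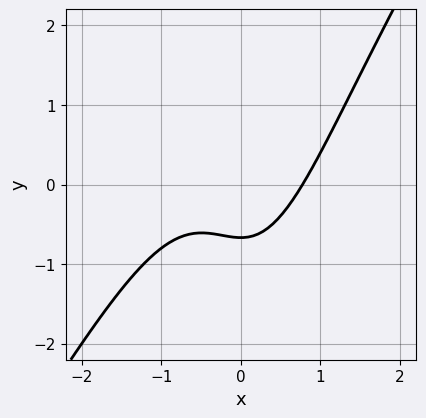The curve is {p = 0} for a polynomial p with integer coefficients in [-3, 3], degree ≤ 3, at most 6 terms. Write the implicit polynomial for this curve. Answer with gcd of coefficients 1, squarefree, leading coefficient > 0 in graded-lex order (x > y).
The degree is 3 — no degree-2 curve has this shape.
Putting this together gives p.

3*x^3 - 2*x^2*y + x^2 - 3*y - 2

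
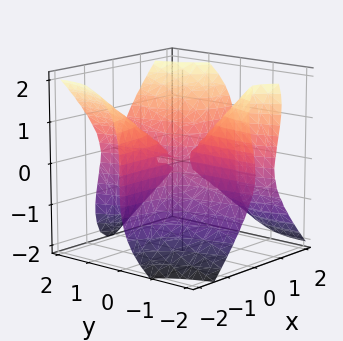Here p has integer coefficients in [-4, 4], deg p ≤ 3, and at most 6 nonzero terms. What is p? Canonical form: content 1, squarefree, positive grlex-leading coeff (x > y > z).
3*x^2*y + x*y^2 - y*z^2 - z^3

1. The degree is 3 — a generic line meets the surface in up to 3 points.
2. From the axis intercepts and sections: every point of the y-axis in the box is on the surface; one z-axis crossing is at z = 0.
3. Assembling these constraints gives the stated polynomial. Check: (1, 0, 0) on the x-axis lies on the surface, and p(1, 0, 0) = 0. ✓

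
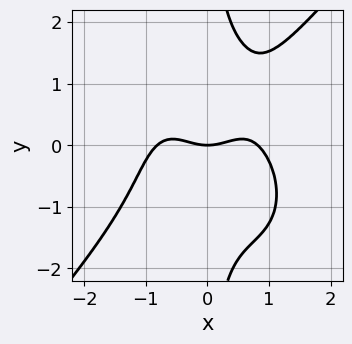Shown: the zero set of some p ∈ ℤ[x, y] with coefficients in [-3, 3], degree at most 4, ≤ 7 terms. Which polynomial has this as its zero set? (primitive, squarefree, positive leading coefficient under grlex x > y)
(a) deg p = 4. No degree-3 curve has this shape.
(b) Checking where it meets the axes: it meets the x-axis at x = 0 (among the integer gridlines); it meets the y-axis at y = 0 (among the integer gridlines).
(c) Matching integer coefficients to the picture gives p.

3*x^4 - 2*x*y^3 + x^2*y - 2*x^2 + 3*y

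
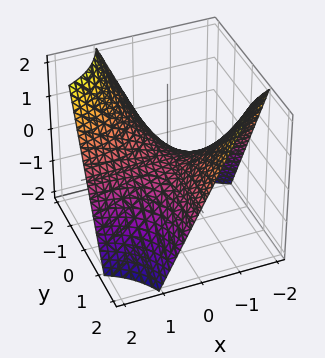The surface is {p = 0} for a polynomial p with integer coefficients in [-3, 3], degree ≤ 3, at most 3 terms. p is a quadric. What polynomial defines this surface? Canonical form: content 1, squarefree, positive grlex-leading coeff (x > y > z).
First, deg p = 2. A saddle surface; a quadric.
Then, from the axis intercepts and sections: every point of the x-axis in the box is on the surface; one z-axis crossing is at z = 0; the visible y-axis segment lies entirely on the surface.
Finally, the integer polynomial consistent with all of this is the stated p.

x*y + z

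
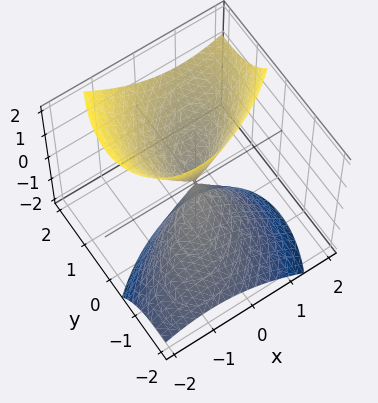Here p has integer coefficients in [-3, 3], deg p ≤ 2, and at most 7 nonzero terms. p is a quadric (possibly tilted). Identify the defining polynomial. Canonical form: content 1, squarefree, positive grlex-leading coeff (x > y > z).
2*x^2 - 2*x*y + 2*y^2 - 3*y*z - z^2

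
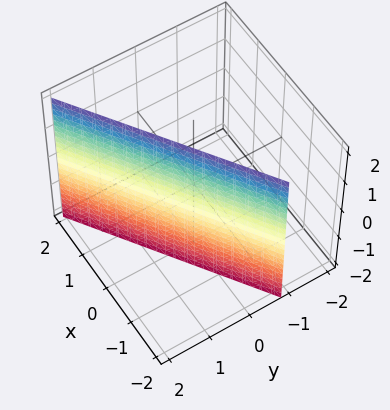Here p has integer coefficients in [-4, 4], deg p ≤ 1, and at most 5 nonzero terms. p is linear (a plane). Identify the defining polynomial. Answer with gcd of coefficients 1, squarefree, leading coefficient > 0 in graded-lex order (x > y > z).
2*x - 3*y + 2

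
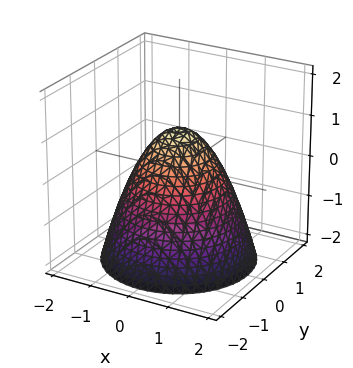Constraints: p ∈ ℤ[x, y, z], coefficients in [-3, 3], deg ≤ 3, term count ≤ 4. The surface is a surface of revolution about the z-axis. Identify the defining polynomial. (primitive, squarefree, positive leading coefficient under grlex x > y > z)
Degree: a generic line meets the surface in up to 2 points, so deg p = 2.
By symmetry, the z-axis is an axis of rotation, so x and y enter only as x² + y².
Checking where it meets the axes: it meets the z-axis at z = 1 (among the integer gridlines); the y-axis gridline crossings are at y ∈ {-1, 1}; a circular section at z = -1 has radius between 1 and 2; among the integer gridlines, it crosses the x-axis at x ∈ {-1, 1}.
These observations pin down the coefficients.

x^2 + y^2 + z - 1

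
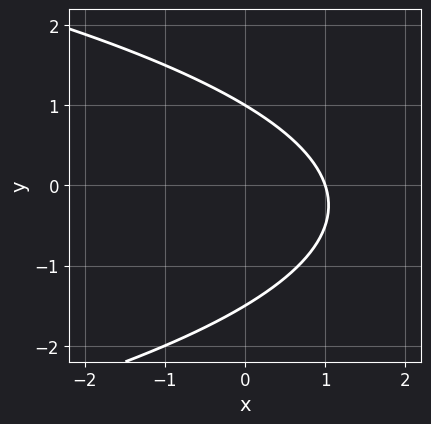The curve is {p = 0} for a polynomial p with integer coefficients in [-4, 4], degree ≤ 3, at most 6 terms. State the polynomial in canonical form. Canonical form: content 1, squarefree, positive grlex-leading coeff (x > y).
First, degree: the shape is more complex than any degree-1 curve, so deg p = 2.
Next, checking where it meets the axes: one x-axis crossing is at x = 1; it crosses the y-axis at the gridline y = 1.
Finally, matching integer coefficients to the picture gives p.

2*y^2 + 3*x + y - 3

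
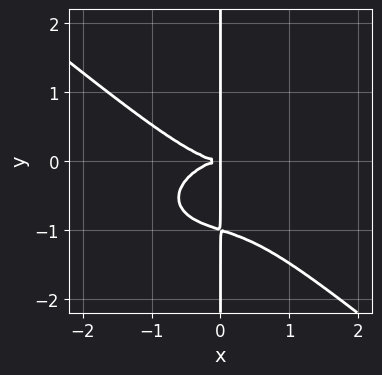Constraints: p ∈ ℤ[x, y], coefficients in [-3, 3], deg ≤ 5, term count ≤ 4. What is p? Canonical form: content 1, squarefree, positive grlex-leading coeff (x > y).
x^4 + x^2*y^2 + 3*x*y^3 + 3*x*y^2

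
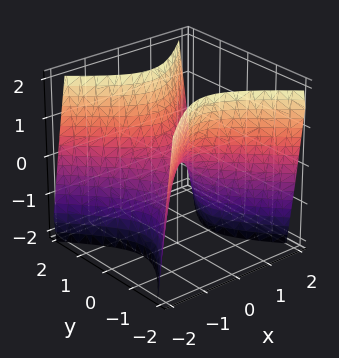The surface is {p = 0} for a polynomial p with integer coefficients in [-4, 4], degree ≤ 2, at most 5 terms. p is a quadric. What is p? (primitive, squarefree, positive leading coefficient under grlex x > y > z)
First, the degree is 2 — a saddle surface; a quadric.
Then, symmetries: it's symmetric under y → −y, forcing even powers of y; mirror symmetry x ↦ −x ⇒ only even powers of x.
Next, observable constraints: it crosses the z-axis at the gridline z = 0; it crosses the y-axis at the gridline y = 0.
Finally, the integer polynomial consistent with all of this is the stated p.

2*x^2 - 2*y^2 + z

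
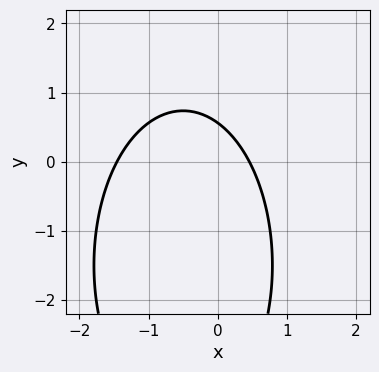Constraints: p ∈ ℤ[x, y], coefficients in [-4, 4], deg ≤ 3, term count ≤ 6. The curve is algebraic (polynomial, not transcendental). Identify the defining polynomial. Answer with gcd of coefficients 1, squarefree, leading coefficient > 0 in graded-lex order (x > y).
First, the degree is 2 — a generic line meets the curve in up to 2 points.
Finally, putting this together gives p.

3*x^2 + y^2 + 3*x + 3*y - 2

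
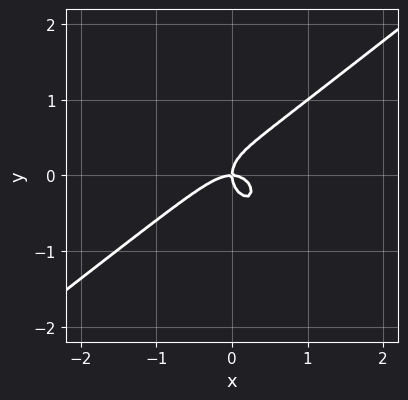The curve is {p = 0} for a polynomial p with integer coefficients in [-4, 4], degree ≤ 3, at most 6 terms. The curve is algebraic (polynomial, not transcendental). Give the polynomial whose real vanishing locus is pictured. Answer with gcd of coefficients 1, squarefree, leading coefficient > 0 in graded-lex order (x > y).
3*x^3 - 2*x^2*y - 3*y^3 + 2*x*y

1. Degree: a generic line meets the curve in up to 3 points, so deg p = 3.
2. Against the integer gridlines: it crosses the x-axis at the gridline x = 0; one y-axis crossing is at y = 0.
3. These observations pin down the coefficients.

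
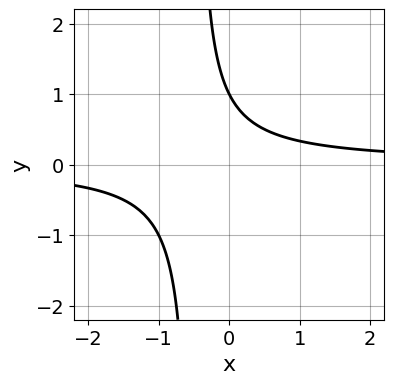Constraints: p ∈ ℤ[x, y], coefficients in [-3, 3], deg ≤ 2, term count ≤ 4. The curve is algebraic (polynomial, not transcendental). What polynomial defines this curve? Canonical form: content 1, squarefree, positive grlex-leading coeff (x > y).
2*x*y + y - 1

(a) deg p = 2.
(b) From the axis intercepts and sections: it misses every integer gridline on the x-axis; one y-axis crossing is at y = 1.
(c) Together with the visible shape, these determine p as stated.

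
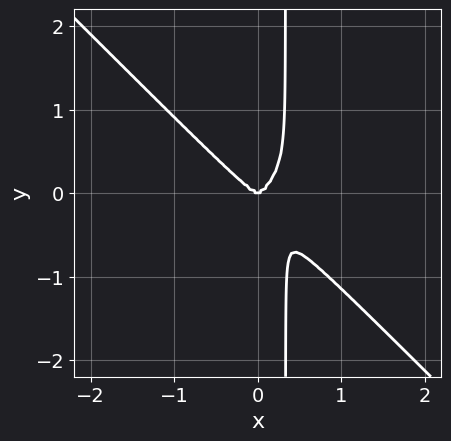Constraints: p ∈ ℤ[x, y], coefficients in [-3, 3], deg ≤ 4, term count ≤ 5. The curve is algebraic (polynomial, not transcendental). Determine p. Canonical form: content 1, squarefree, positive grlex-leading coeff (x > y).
3*x^4 + 3*x*y^3 - y^3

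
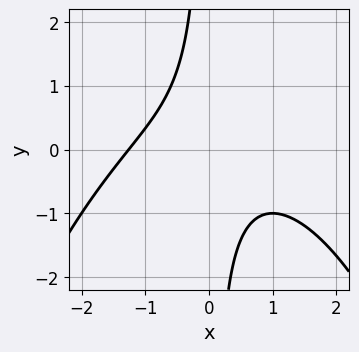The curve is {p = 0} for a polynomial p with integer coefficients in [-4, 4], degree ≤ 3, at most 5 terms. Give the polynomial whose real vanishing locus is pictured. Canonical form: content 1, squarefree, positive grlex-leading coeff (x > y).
1. Degree: no degree-2 curve has this shape, so deg p = 3.
2. From the visible intercepts: no y-intercept at any integer in the box.
3. Fitting integer coefficients to these (and the overall shape) gives p.

x^3 + 3*x*y + 2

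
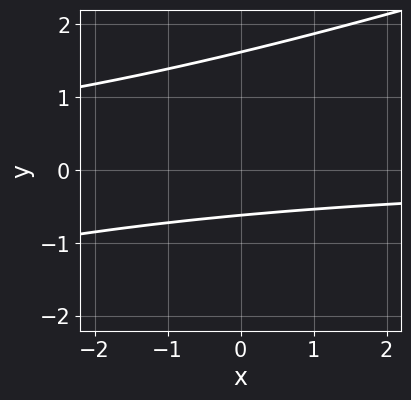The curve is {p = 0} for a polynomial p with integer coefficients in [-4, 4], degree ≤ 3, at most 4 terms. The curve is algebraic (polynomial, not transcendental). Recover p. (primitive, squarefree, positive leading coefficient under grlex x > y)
1. deg p = 2.
2. Against the integer gridlines: the curve avoids every integer x-axis point in the box.
3. Fitting integer coefficients to these (and the overall shape) gives p.

x*y - 3*y^2 + 3*y + 3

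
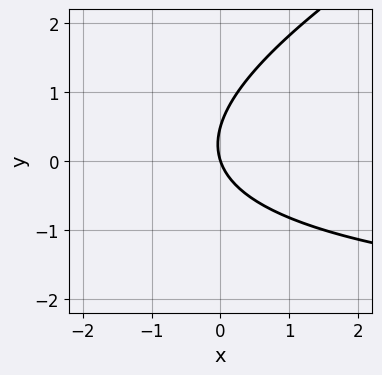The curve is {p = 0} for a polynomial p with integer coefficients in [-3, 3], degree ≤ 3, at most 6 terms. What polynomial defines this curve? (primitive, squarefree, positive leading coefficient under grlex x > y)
1. The degree is 2 — a generic line meets the curve in up to 2 points.
2. Observable constraints: it crosses the x-axis at the gridline x = 0; it meets the y-axis at y = 0 (among the integer gridlines).
3. Putting this together gives p.

x*y - 2*y^2 + 3*x + y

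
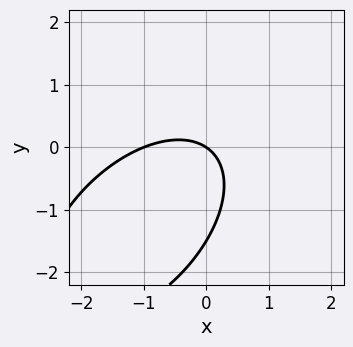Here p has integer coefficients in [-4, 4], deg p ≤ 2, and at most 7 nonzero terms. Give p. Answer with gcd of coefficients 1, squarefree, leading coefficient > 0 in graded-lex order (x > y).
1. deg p = 2. The shape is more complex than any degree-1 curve.
2. Against the integer gridlines: one y-axis crossing is at y = 0; among the integer gridlines, it crosses the x-axis at x ∈ {-1, 0}.
3. Putting this together gives p.

2*x^2 - 2*x*y + 2*y^2 + 2*x + 3*y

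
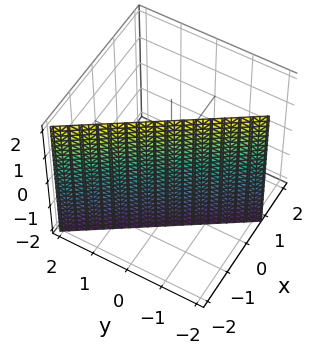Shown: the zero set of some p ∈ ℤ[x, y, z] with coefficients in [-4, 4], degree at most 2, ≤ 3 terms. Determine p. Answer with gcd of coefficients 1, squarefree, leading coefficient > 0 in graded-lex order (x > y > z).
Degree: every cross-section is a straight line — this is a plane, so deg p = 1.
From the axis intercepts and sections: the surface avoids every integer z-axis point in the box; one y-axis crossing is at y = -1.
Matching integer coefficients to the picture gives p.

3*x + 2*y + 2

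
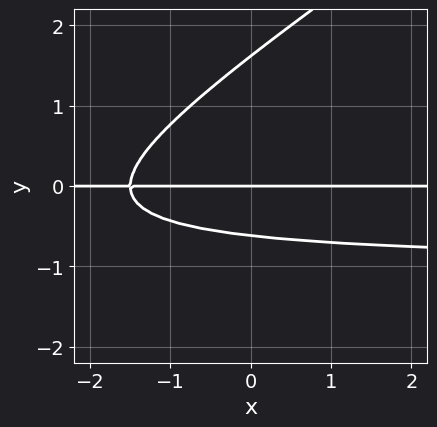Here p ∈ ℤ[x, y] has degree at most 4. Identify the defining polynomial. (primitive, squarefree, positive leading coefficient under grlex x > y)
2*x*y^2 - 3*y^3 + 2*x*y + 3*y^2 + 3*y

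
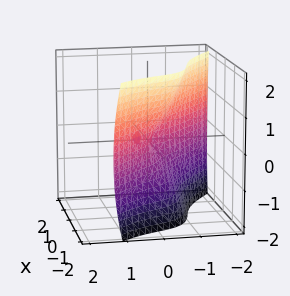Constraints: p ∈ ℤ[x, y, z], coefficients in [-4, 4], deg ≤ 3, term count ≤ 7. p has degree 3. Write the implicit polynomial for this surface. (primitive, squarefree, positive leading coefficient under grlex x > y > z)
2*x^3 + 3*y^3 + x^2 - 3*x*y + z^2

1. Degree: a generic line meets the surface in up to 3 points, so deg p = 3.
2. Reading off the gridlines: it crosses the x-axis at the gridline x = 0; it crosses the z-axis at the gridline z = 0; one y-axis crossing is at y = 0.
3. Assembling these constraints gives the stated polynomial.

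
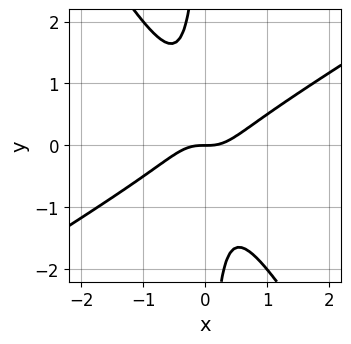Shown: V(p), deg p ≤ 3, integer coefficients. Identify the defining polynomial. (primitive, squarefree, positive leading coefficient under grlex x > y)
1. deg p = 3. No degree-2 curve has this shape.
2. From the visible intercepts: it crosses the y-axis at the gridline y = 0; it crosses the x-axis at the gridline x = 0.
3. Putting this together gives p.

2*x^3 - 2*x^2*y - 2*x*y^2 - y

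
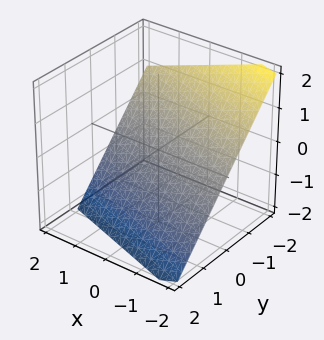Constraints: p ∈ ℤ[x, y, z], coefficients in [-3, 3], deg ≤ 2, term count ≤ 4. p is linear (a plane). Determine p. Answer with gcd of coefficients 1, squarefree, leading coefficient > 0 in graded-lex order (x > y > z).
x + 3*y + 3*z + 2

(a) Degree: the surface is flat (a plane), so deg p = 1.
(b) Against the integer gridlines: it crosses the x-axis at the gridline x = -2.
(c) Fitting integer coefficients to these (and the overall shape) gives p.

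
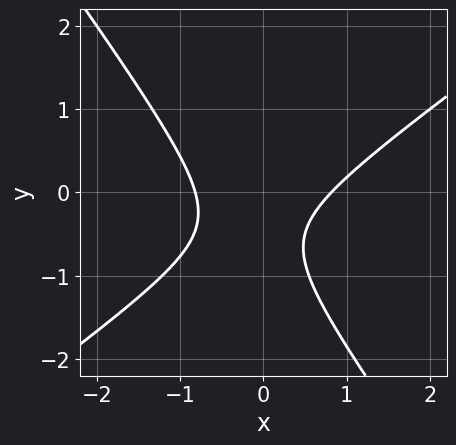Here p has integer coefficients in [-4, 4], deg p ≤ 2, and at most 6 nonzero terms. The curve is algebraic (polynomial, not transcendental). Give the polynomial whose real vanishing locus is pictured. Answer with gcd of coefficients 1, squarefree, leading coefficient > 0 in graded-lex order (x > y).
3*x^2 - 2*x*y - 3*y^2 - 3*y - 2

(a) Degree: the shape is more complex than any degree-1 curve, so deg p = 2.
(b) Checking where it meets the axes: no y-intercept at any integer in the box.
(c) Fitting integer coefficients to these (and the overall shape) gives p.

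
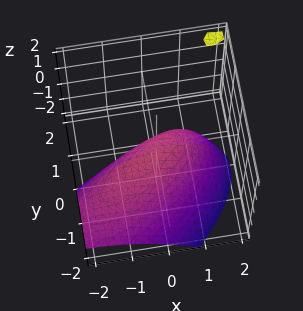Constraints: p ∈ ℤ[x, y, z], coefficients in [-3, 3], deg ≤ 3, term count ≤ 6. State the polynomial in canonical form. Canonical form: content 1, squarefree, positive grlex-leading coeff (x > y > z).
Degree: a generic line meets the surface in up to 2 points, so deg p = 2.
Checking where it meets the axes: it meets the z-axis at z = 0 (among the integer gridlines); it crosses the y-axis at the gridline y = 0; one x-axis crossing is at x = 0.
Matching integer coefficients to the picture gives p.

x^2 - 2*x*y + 2*y^2 - 2*y*z + 2*z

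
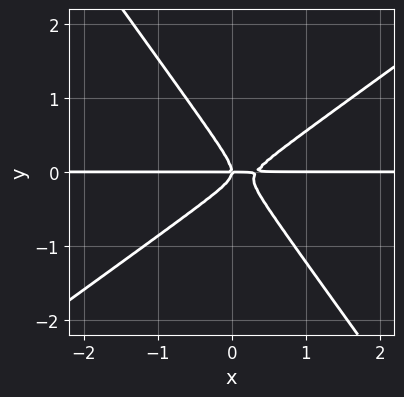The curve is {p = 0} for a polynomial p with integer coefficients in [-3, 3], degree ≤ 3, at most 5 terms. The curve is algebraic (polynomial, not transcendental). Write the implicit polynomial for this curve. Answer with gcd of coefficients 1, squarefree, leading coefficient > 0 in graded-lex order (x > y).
1. Degree: no degree-2 curve has this shape, so deg p = 3.
2. Reading off the gridlines: one y-axis crossing is at y = 0; the visible x-axis segment lies entirely on the curve.
3. Solving for integer coefficients yields p as stated.

3*x^2*y - 2*x*y^2 - 3*y^3 - x*y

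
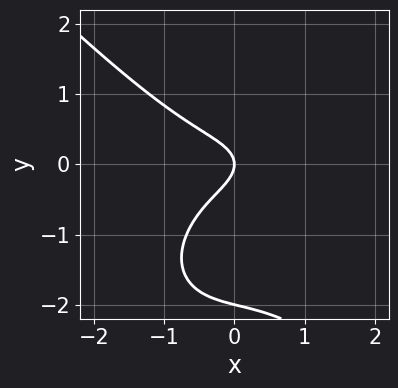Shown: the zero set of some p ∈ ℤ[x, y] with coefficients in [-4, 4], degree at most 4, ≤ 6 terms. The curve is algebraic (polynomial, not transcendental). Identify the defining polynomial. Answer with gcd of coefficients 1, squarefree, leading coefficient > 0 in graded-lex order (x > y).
deg p = 3.
From the axis intercepts and sections: it crosses the x-axis at the gridline x = 0; the y-axis gridline crossings are at y ∈ {-2, 0}.
Solving for integer coefficients yields p as stated.

x^3 + y^3 + 2*y^2 + x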